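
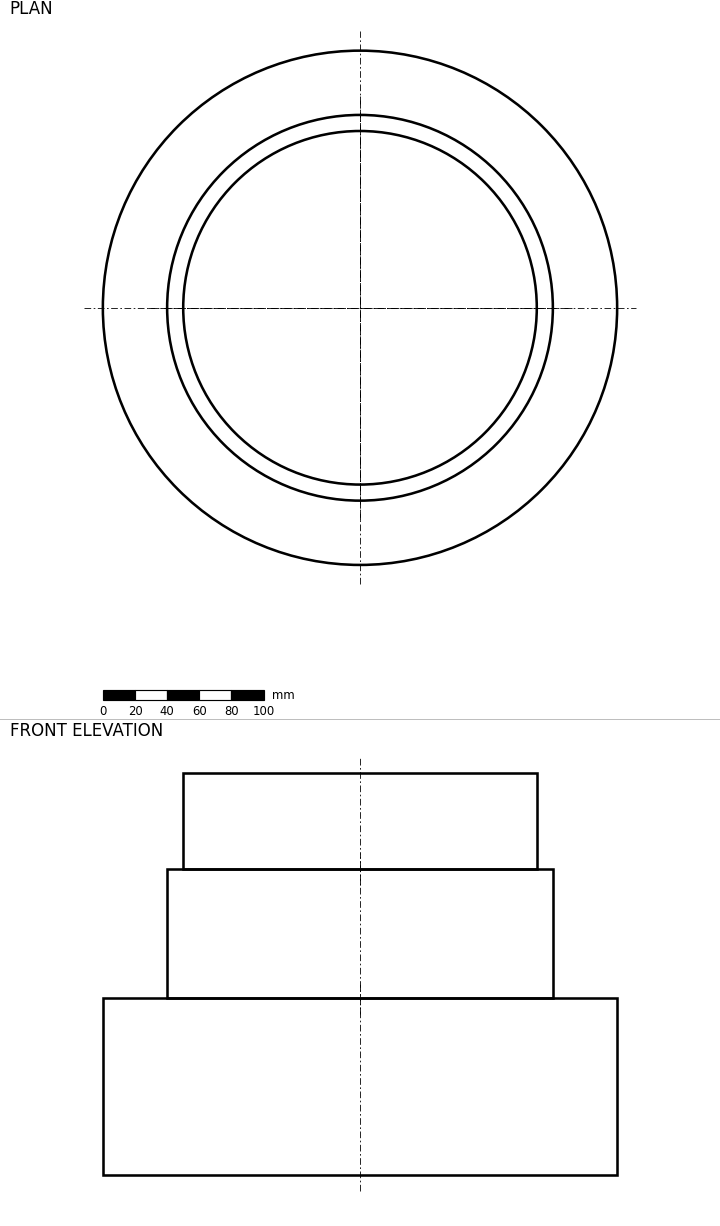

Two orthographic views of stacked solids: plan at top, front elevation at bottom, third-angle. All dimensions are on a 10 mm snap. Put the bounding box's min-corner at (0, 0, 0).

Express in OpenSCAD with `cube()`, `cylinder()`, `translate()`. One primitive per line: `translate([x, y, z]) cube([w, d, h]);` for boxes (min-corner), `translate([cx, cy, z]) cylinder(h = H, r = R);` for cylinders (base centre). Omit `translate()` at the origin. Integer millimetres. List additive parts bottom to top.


translate([160, 160, 0]) cylinder(h = 110, r = 160);
translate([160, 160, 110]) cylinder(h = 80, r = 120);
translate([160, 160, 190]) cylinder(h = 60, r = 110);


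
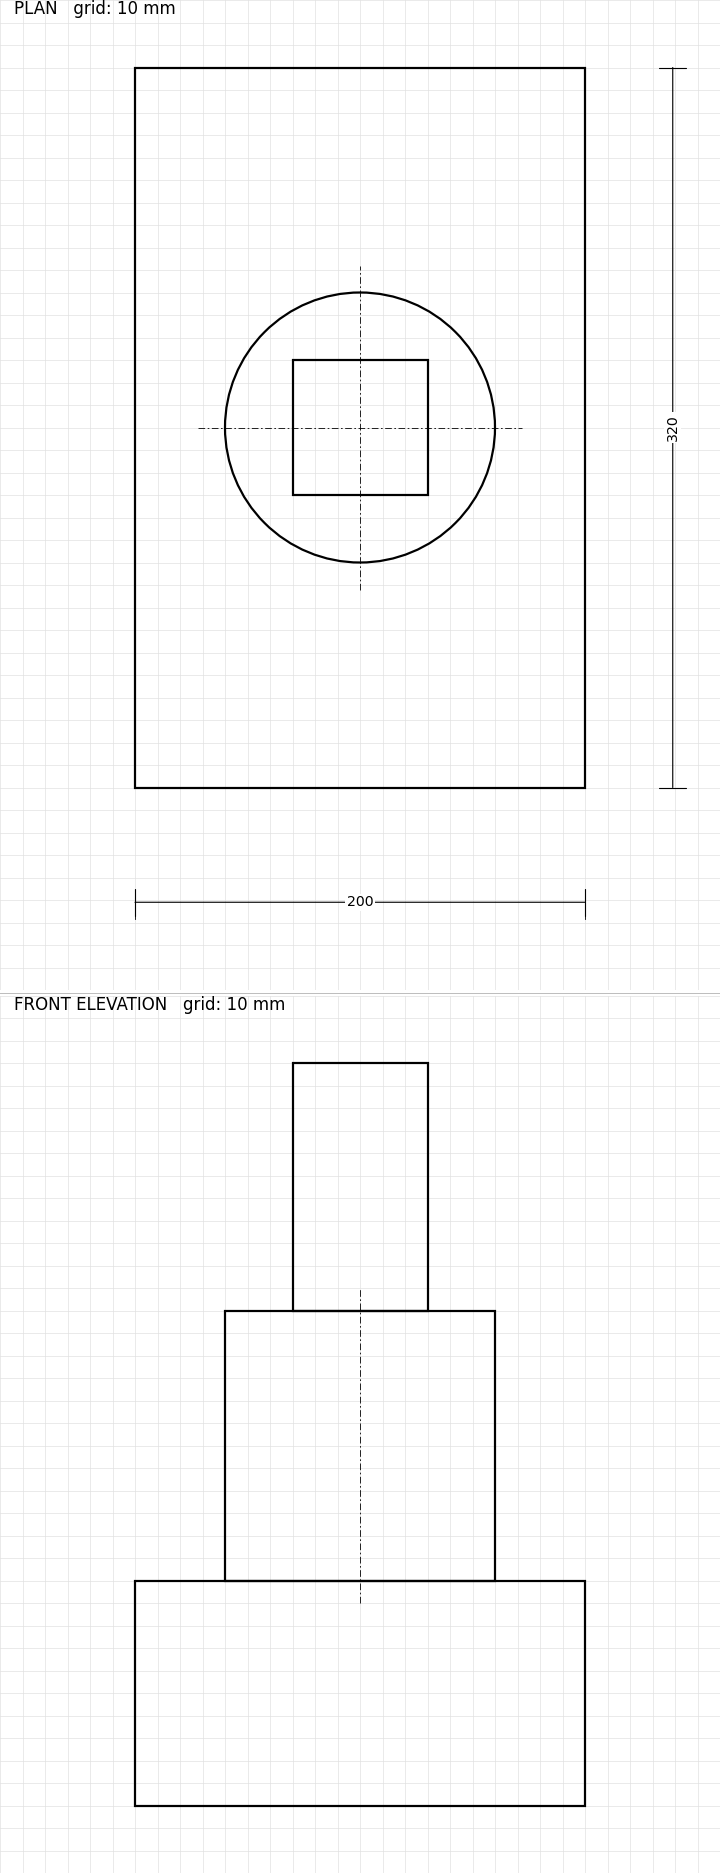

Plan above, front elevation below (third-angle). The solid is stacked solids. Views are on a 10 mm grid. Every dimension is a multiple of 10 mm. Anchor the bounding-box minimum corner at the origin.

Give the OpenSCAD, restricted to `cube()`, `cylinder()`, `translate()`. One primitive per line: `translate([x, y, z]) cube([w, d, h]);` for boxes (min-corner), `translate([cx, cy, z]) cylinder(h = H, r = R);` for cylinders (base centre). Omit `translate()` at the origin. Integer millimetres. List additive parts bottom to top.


cube([200, 320, 100]);
translate([100, 160, 100]) cylinder(h = 120, r = 60);
translate([70, 130, 220]) cube([60, 60, 110]);


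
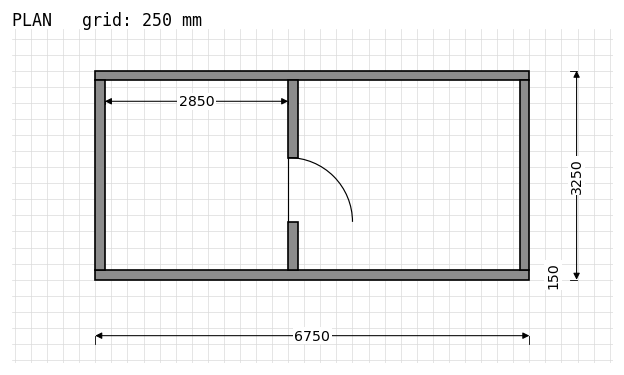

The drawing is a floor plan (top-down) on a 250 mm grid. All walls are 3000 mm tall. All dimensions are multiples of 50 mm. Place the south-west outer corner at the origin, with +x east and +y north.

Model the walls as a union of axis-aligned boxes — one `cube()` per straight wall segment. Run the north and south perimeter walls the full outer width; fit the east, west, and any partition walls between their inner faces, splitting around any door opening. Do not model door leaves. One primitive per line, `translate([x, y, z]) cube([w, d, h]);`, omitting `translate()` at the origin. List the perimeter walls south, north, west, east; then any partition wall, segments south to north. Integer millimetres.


cube([6750, 150, 3000]);
translate([0, 3100, 0]) cube([6750, 150, 3000]);
translate([0, 150, 0]) cube([150, 2950, 3000]);
translate([6600, 150, 0]) cube([150, 2950, 3000]);
translate([3000, 150, 0]) cube([150, 750, 3000]);
translate([3000, 1900, 0]) cube([150, 1200, 3000]);


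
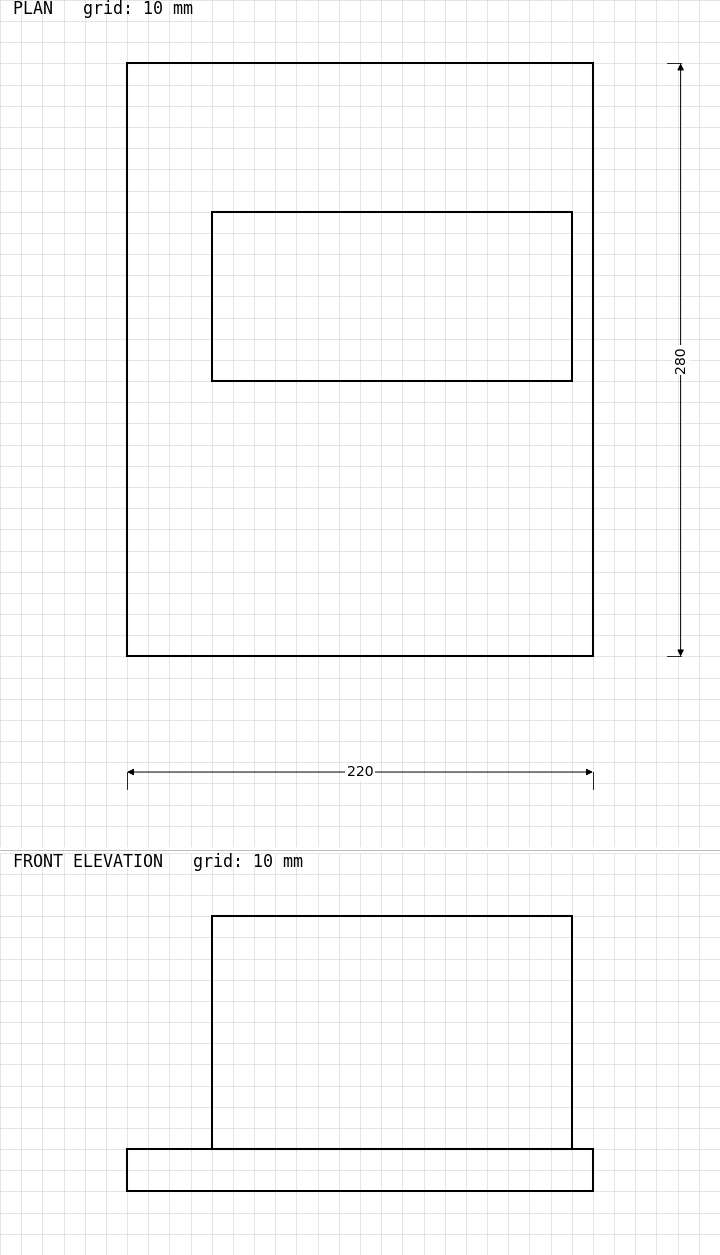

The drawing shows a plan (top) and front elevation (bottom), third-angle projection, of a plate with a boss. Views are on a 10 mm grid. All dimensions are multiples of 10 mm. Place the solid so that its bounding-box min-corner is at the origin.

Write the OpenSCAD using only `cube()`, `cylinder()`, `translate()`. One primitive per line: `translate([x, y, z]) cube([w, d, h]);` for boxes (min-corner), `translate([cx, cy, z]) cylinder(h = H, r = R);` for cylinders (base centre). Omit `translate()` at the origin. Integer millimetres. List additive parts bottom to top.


cube([220, 280, 20]);
translate([40, 130, 20]) cube([170, 80, 110]);


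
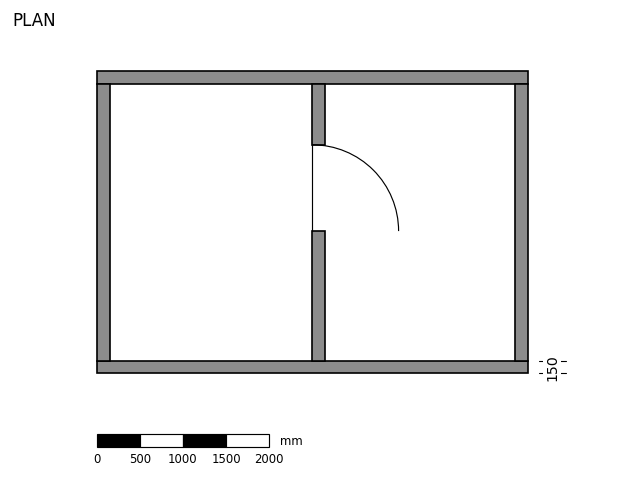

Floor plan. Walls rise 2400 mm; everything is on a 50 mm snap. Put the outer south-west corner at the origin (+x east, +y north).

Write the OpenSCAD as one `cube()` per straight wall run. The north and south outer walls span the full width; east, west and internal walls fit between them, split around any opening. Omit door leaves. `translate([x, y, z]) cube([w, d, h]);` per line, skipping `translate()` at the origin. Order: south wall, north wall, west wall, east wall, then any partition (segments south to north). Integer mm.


cube([5000, 150, 2400]);
translate([0, 3350, 0]) cube([5000, 150, 2400]);
translate([0, 150, 0]) cube([150, 3200, 2400]);
translate([4850, 150, 0]) cube([150, 3200, 2400]);
translate([2500, 150, 0]) cube([150, 1500, 2400]);
translate([2500, 2650, 0]) cube([150, 700, 2400]);


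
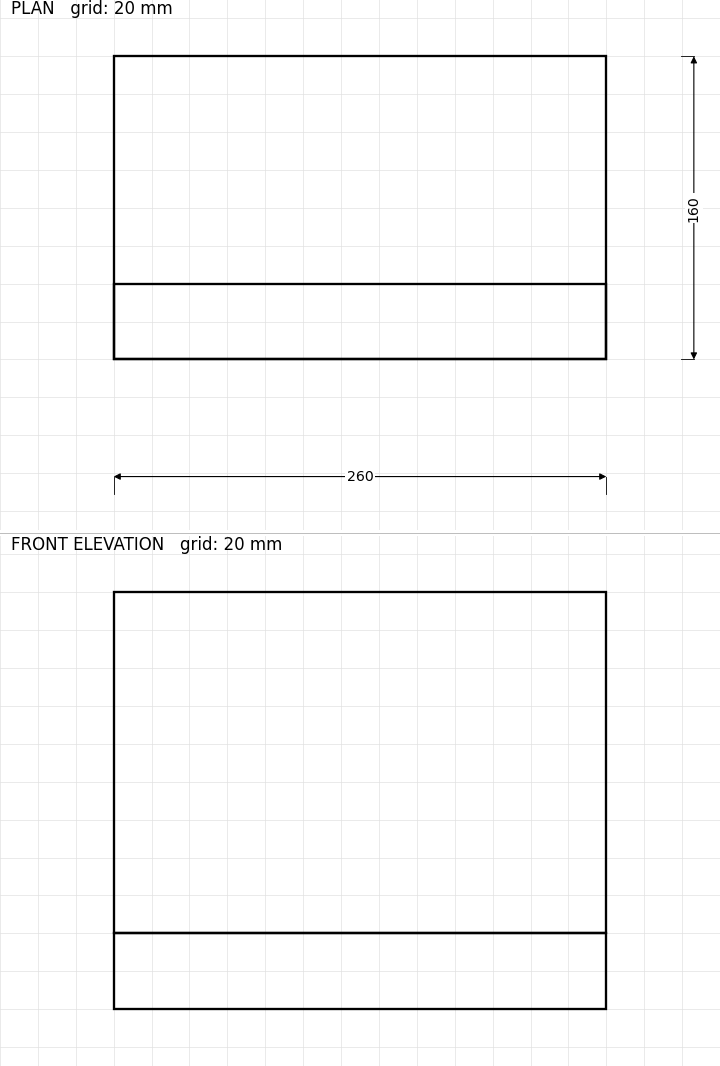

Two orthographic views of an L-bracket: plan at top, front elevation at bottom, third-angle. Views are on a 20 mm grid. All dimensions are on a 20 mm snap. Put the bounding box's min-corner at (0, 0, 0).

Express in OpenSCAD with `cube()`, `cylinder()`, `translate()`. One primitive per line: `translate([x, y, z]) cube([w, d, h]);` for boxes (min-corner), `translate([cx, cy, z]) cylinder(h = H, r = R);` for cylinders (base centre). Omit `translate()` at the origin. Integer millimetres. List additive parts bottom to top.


cube([260, 160, 40]);
translate([0, 0, 40]) cube([260, 40, 180]);


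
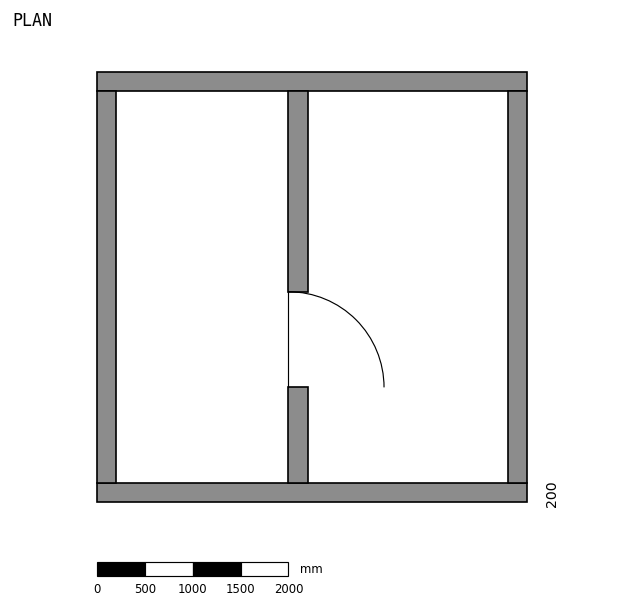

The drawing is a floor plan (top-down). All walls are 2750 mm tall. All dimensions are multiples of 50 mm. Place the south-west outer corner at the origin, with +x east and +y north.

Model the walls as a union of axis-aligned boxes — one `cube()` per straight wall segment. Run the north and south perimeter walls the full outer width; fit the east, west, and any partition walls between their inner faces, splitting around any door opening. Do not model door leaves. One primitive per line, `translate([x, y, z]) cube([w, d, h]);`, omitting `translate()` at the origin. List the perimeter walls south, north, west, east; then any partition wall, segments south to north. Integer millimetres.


cube([4500, 200, 2750]);
translate([0, 4300, 0]) cube([4500, 200, 2750]);
translate([0, 200, 0]) cube([200, 4100, 2750]);
translate([4300, 200, 0]) cube([200, 4100, 2750]);
translate([2000, 200, 0]) cube([200, 1000, 2750]);
translate([2000, 2200, 0]) cube([200, 2100, 2750]);


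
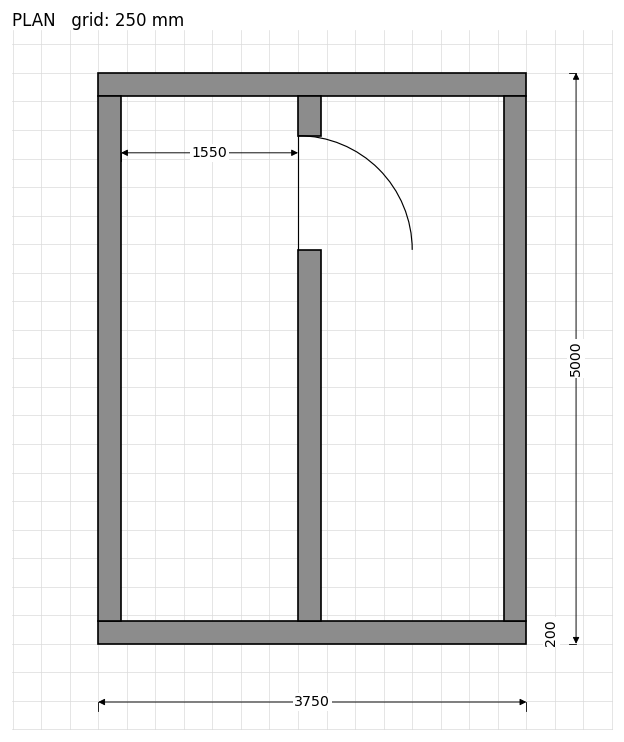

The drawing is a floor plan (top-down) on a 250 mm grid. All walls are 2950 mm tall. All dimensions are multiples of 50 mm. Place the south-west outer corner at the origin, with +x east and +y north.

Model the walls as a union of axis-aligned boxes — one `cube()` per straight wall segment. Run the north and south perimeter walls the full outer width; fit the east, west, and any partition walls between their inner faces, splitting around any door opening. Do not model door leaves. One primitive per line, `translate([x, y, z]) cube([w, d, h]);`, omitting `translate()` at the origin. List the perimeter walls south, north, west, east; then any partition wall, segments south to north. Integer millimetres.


cube([3750, 200, 2950]);
translate([0, 4800, 0]) cube([3750, 200, 2950]);
translate([0, 200, 0]) cube([200, 4600, 2950]);
translate([3550, 200, 0]) cube([200, 4600, 2950]);
translate([1750, 200, 0]) cube([200, 3250, 2950]);
translate([1750, 4450, 0]) cube([200, 350, 2950]);


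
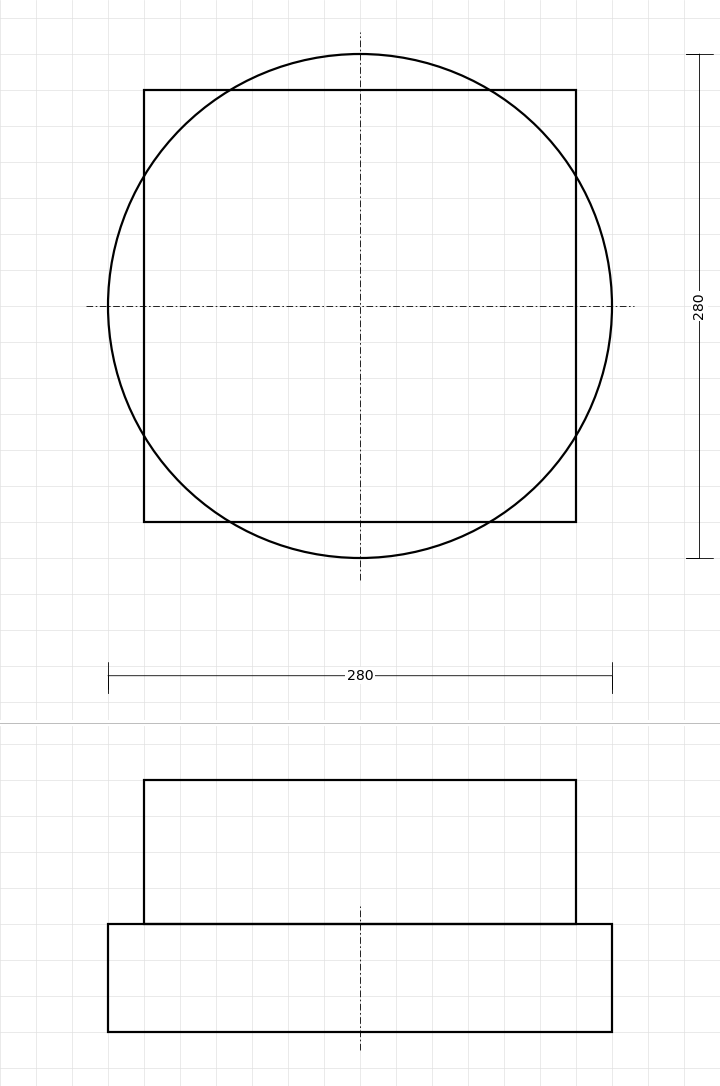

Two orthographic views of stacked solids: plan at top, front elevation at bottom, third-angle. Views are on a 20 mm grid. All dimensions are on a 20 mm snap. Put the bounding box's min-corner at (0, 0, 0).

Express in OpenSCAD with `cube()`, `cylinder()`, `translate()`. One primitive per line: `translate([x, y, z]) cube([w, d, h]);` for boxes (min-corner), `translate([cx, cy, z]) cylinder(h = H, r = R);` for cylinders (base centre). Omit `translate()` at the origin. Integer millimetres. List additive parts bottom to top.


translate([140, 140, 0]) cylinder(h = 60, r = 140);
translate([20, 20, 60]) cube([240, 240, 80]);


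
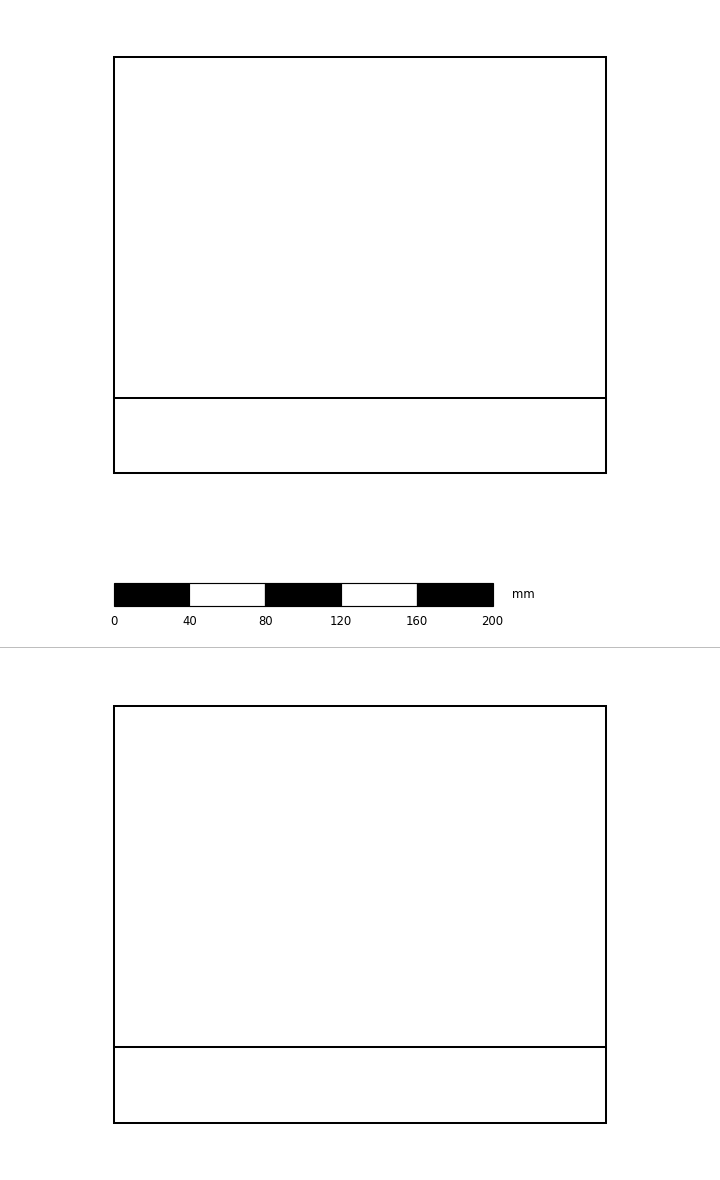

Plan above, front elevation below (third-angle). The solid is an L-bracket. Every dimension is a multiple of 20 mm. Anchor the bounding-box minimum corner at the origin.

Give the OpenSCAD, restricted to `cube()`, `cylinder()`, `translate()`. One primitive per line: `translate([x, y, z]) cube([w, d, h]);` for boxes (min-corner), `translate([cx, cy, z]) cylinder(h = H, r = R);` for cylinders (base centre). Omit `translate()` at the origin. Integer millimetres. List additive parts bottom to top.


cube([260, 220, 40]);
translate([0, 0, 40]) cube([260, 40, 180]);


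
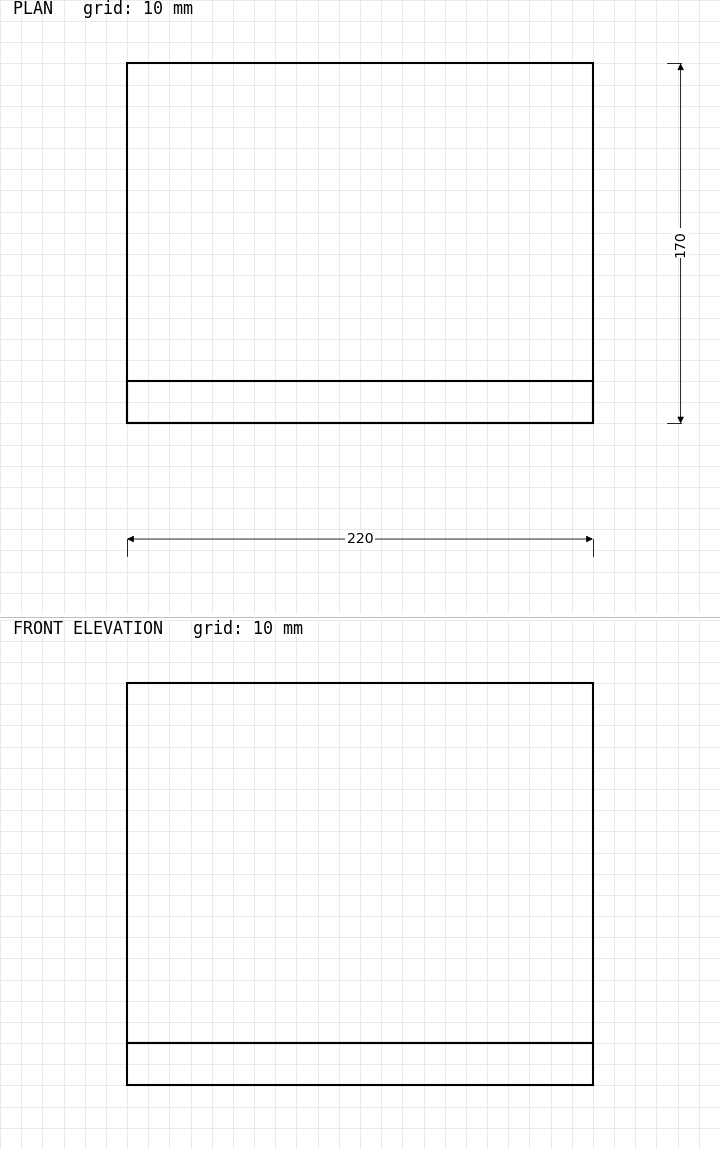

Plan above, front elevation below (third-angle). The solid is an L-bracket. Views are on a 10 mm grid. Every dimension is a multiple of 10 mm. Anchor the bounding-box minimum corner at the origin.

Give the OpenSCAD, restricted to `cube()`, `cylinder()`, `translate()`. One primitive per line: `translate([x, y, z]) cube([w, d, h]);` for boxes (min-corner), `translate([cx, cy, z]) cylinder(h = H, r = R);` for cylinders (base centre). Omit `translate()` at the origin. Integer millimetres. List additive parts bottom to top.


cube([220, 170, 20]);
translate([0, 0, 20]) cube([220, 20, 170]);


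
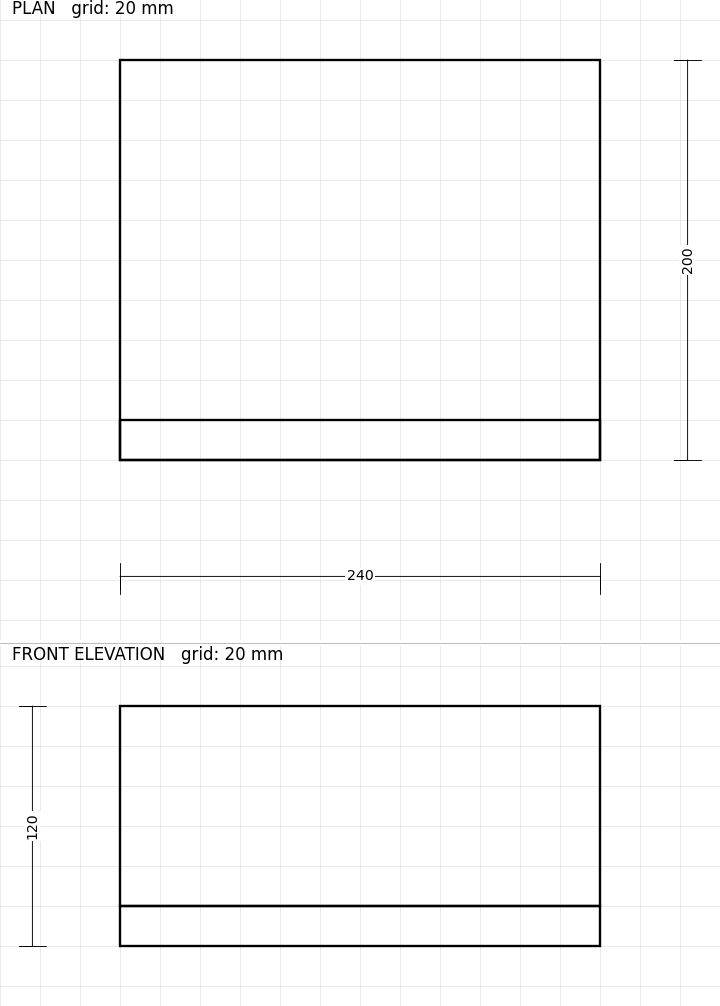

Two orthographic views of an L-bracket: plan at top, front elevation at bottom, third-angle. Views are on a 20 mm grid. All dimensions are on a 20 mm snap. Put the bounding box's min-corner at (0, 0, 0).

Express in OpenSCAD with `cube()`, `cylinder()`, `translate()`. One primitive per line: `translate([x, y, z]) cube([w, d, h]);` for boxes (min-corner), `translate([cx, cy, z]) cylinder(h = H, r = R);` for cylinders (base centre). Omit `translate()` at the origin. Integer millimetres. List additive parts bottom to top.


cube([240, 200, 20]);
translate([0, 0, 20]) cube([240, 20, 100]);


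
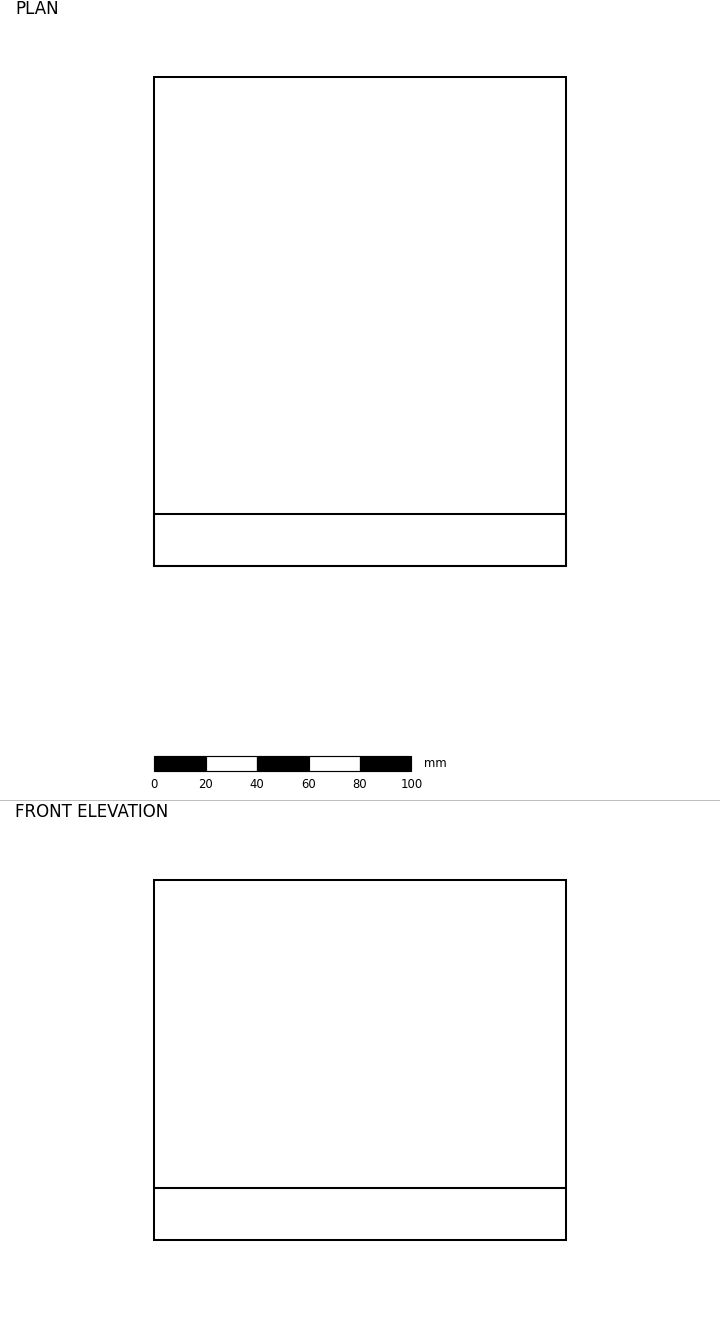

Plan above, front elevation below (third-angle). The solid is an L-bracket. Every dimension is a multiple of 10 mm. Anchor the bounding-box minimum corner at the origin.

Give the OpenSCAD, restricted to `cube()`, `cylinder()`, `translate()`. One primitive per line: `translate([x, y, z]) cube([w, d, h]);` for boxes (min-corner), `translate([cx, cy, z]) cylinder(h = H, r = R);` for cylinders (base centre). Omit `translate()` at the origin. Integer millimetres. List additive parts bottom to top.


cube([160, 190, 20]);
translate([0, 0, 20]) cube([160, 20, 120]);


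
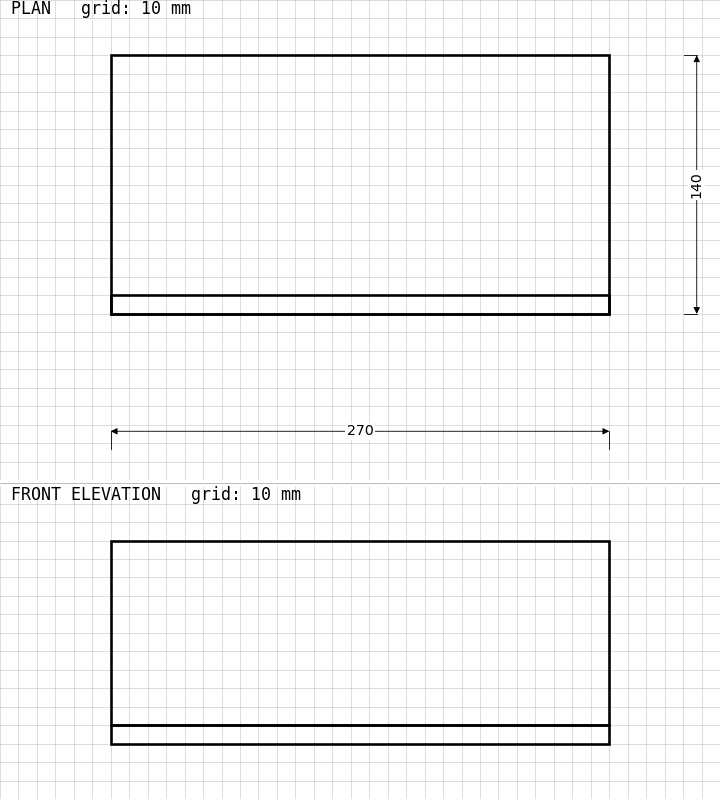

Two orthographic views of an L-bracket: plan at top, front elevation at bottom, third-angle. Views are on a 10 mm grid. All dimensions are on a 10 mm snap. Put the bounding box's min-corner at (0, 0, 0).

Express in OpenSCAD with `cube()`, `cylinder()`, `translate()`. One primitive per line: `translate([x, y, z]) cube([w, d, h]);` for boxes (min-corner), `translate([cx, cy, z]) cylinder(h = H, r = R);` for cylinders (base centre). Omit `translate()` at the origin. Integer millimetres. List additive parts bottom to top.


cube([270, 140, 10]);
translate([0, 0, 10]) cube([270, 10, 100]);


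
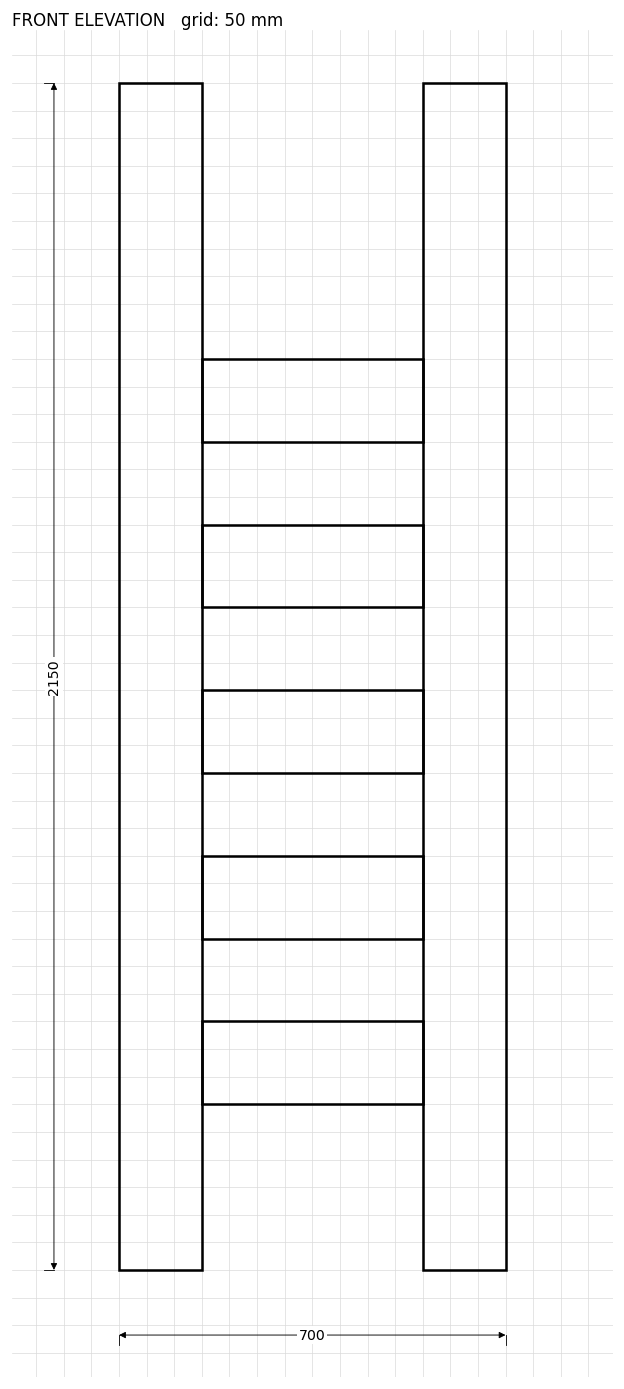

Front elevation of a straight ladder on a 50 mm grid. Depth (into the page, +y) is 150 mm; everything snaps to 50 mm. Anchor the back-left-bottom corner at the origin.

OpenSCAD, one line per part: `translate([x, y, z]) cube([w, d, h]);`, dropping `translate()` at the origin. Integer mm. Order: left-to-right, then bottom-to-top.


cube([150, 150, 2150]);
translate([150, 0, 300]) cube([400, 150, 150]);
translate([150, 0, 600]) cube([400, 150, 150]);
translate([150, 0, 900]) cube([400, 150, 150]);
translate([150, 0, 1200]) cube([400, 150, 150]);
translate([150, 0, 1500]) cube([400, 150, 150]);
translate([550, 0, 0]) cube([150, 150, 2150]);


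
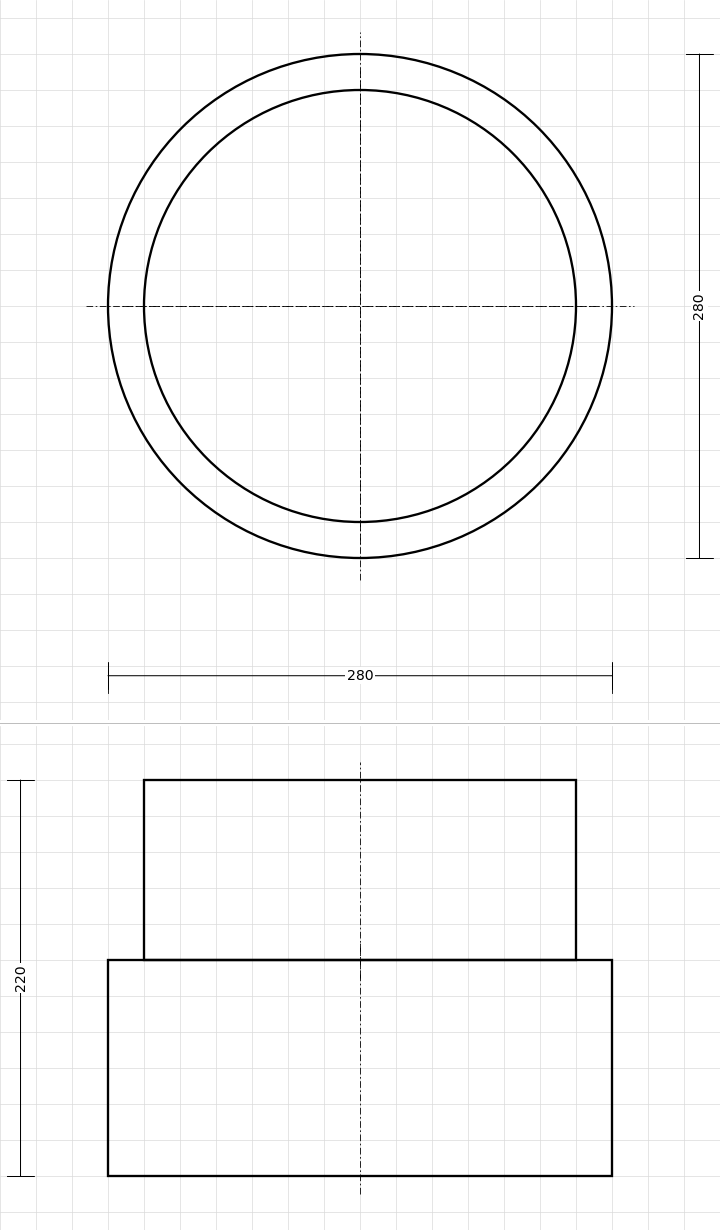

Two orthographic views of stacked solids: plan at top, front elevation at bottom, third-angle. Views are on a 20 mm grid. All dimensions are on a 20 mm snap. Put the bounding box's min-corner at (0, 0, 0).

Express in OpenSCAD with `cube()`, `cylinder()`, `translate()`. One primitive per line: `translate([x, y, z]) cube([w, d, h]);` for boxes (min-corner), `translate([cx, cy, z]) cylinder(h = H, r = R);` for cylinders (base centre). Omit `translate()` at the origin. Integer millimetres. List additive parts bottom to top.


translate([140, 140, 0]) cylinder(h = 120, r = 140);
translate([140, 140, 120]) cylinder(h = 100, r = 120);


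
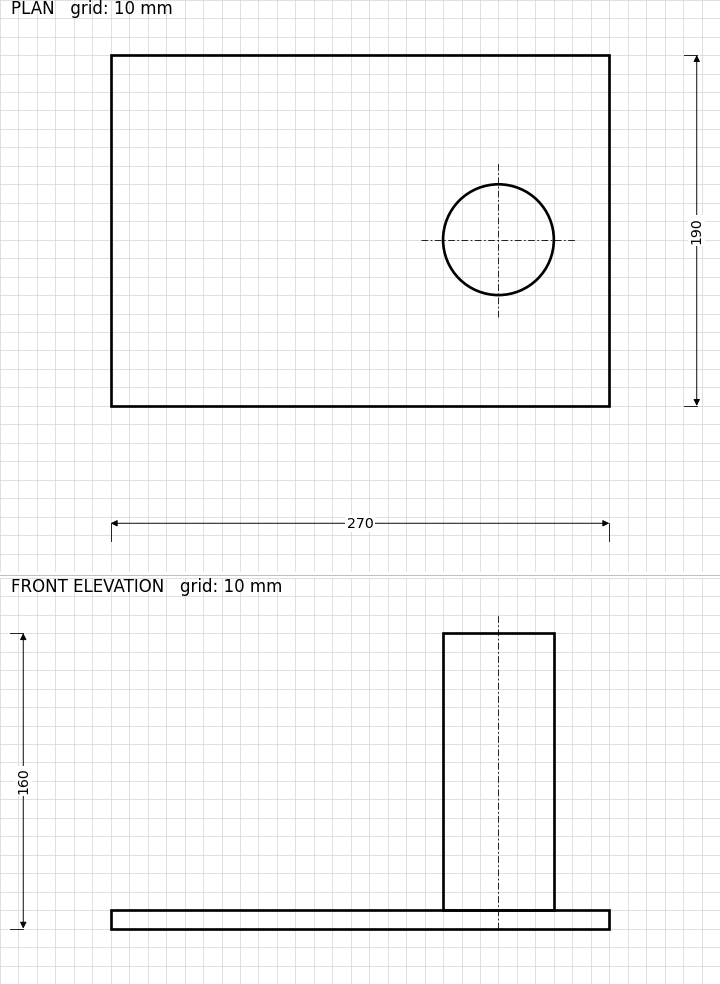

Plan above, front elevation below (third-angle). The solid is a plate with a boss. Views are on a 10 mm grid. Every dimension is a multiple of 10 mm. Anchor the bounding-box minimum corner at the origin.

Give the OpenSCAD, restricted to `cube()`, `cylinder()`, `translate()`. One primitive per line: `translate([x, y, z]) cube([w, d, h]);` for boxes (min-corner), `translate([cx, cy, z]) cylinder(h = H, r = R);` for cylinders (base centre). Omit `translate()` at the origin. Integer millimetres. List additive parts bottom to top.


cube([270, 190, 10]);
translate([210, 90, 10]) cylinder(h = 150, r = 30);


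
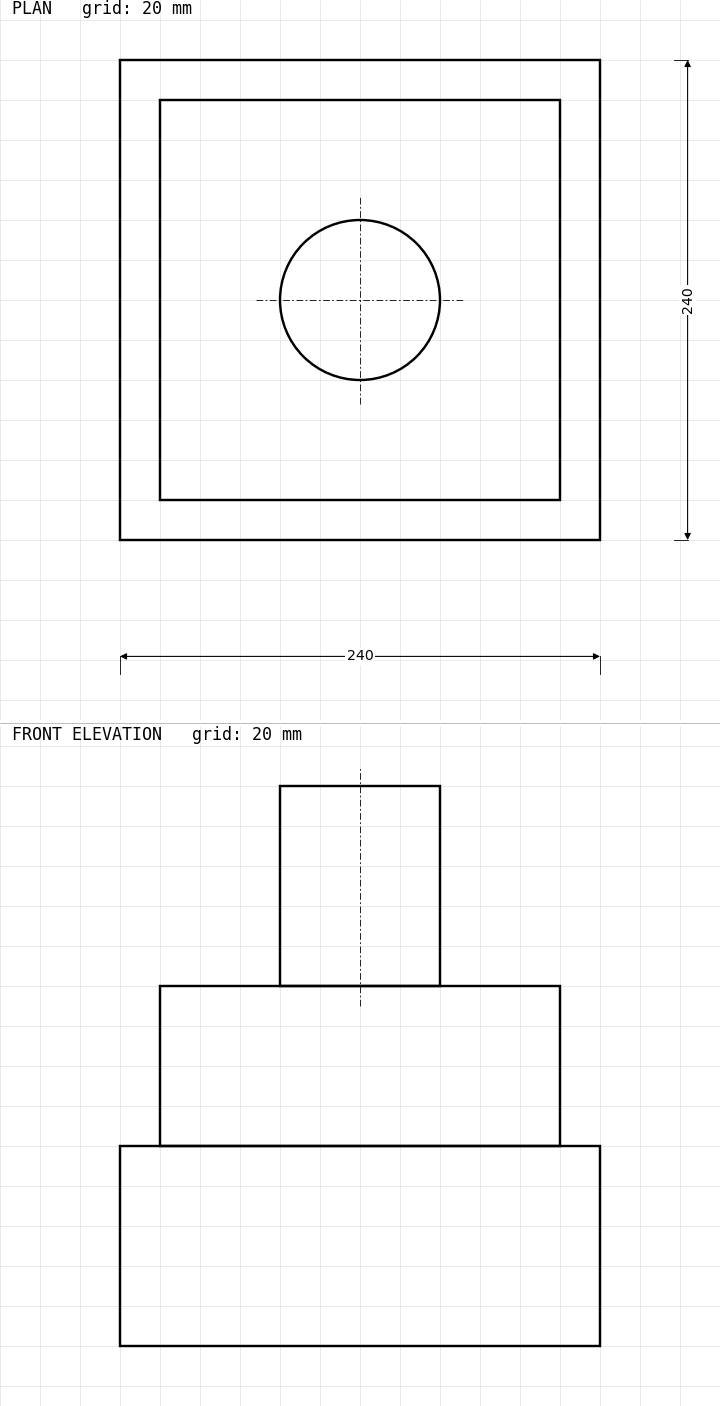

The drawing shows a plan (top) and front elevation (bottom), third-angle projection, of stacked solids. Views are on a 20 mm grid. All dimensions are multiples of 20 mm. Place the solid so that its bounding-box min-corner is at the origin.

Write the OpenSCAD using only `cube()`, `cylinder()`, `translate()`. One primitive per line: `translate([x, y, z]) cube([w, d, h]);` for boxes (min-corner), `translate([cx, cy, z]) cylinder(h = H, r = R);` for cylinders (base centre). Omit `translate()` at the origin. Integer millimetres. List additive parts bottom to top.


cube([240, 240, 100]);
translate([20, 20, 100]) cube([200, 200, 80]);
translate([120, 120, 180]) cylinder(h = 100, r = 40);


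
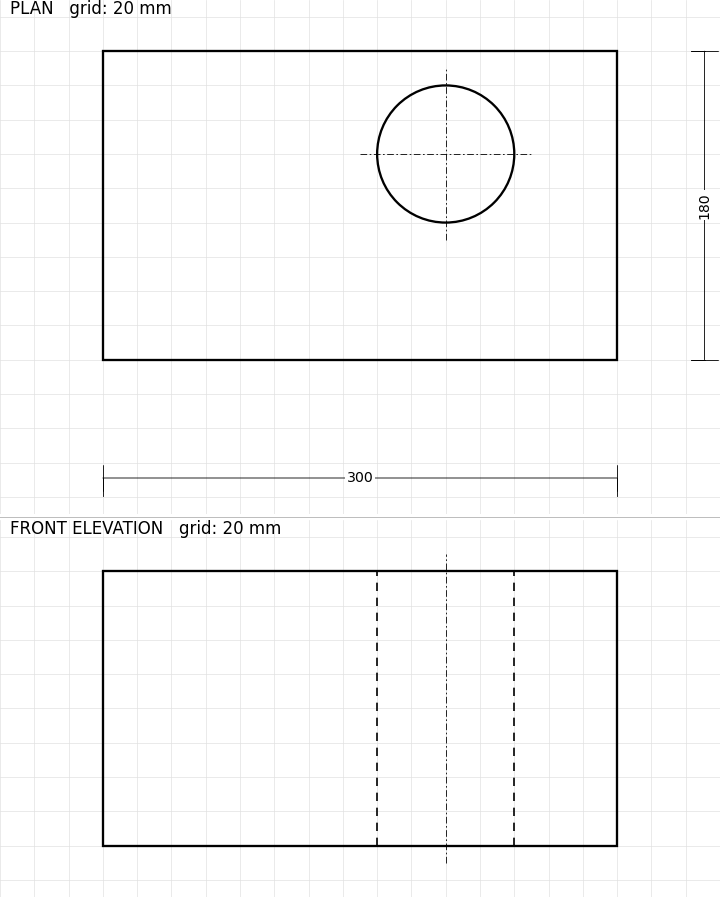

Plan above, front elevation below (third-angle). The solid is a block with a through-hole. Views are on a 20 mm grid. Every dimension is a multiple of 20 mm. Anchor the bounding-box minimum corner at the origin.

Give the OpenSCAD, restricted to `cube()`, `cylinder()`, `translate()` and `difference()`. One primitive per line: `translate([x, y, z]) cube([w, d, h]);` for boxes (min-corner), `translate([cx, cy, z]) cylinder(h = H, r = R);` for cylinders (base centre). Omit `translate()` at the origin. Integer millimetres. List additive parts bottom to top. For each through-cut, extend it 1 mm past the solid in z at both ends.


difference() {
  cube([300, 180, 160]);
  translate([200, 120, -1]) cylinder(h = 162, r = 40);
}


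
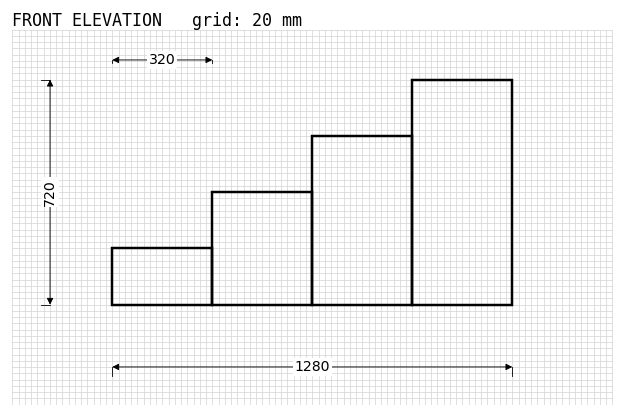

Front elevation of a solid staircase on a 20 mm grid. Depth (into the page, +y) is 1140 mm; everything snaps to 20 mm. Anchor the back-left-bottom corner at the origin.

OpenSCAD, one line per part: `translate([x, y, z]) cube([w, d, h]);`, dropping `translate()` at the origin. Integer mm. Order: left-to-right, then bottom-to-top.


cube([320, 1140, 180]);
translate([320, 0, 0]) cube([320, 1140, 360]);
translate([640, 0, 0]) cube([320, 1140, 540]);
translate([960, 0, 0]) cube([320, 1140, 720]);


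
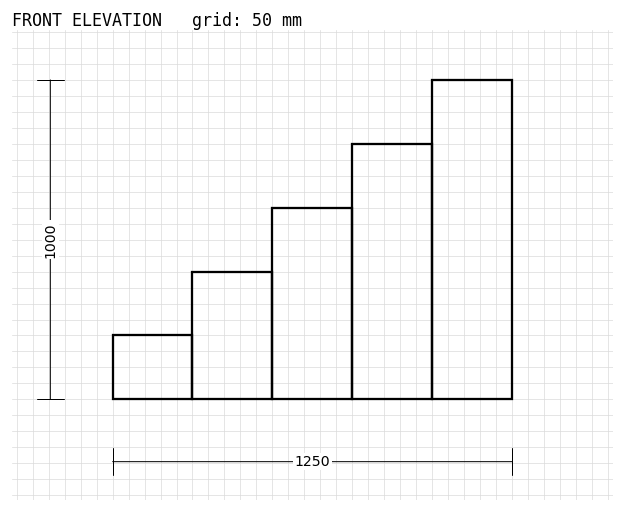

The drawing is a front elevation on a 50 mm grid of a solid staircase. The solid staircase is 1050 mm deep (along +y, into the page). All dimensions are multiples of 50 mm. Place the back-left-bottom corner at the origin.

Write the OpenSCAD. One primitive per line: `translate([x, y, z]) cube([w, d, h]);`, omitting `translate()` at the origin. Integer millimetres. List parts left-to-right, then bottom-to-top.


cube([250, 1050, 200]);
translate([250, 0, 0]) cube([250, 1050, 400]);
translate([500, 0, 0]) cube([250, 1050, 600]);
translate([750, 0, 0]) cube([250, 1050, 800]);
translate([1000, 0, 0]) cube([250, 1050, 1000]);


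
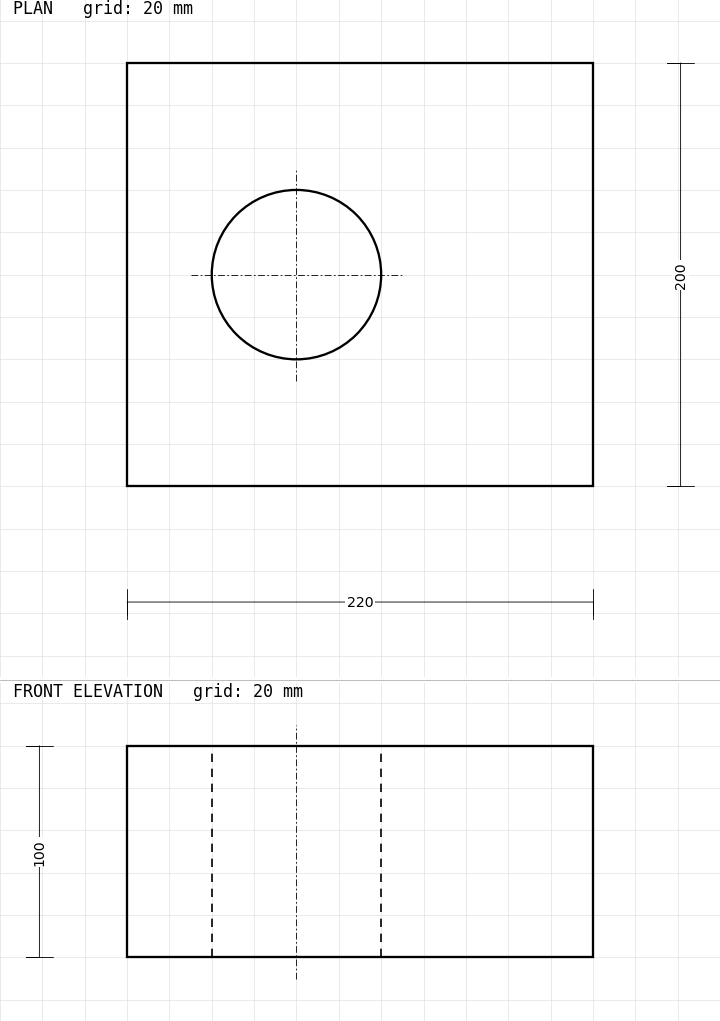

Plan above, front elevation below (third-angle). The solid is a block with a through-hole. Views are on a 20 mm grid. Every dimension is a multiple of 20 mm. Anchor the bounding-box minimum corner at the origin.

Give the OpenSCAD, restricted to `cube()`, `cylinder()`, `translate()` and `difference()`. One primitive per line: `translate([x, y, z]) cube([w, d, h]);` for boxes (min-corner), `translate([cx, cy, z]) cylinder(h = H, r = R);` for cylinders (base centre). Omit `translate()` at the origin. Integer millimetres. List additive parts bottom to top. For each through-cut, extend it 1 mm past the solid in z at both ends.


difference() {
  cube([220, 200, 100]);
  translate([80, 100, -1]) cylinder(h = 102, r = 40);
}


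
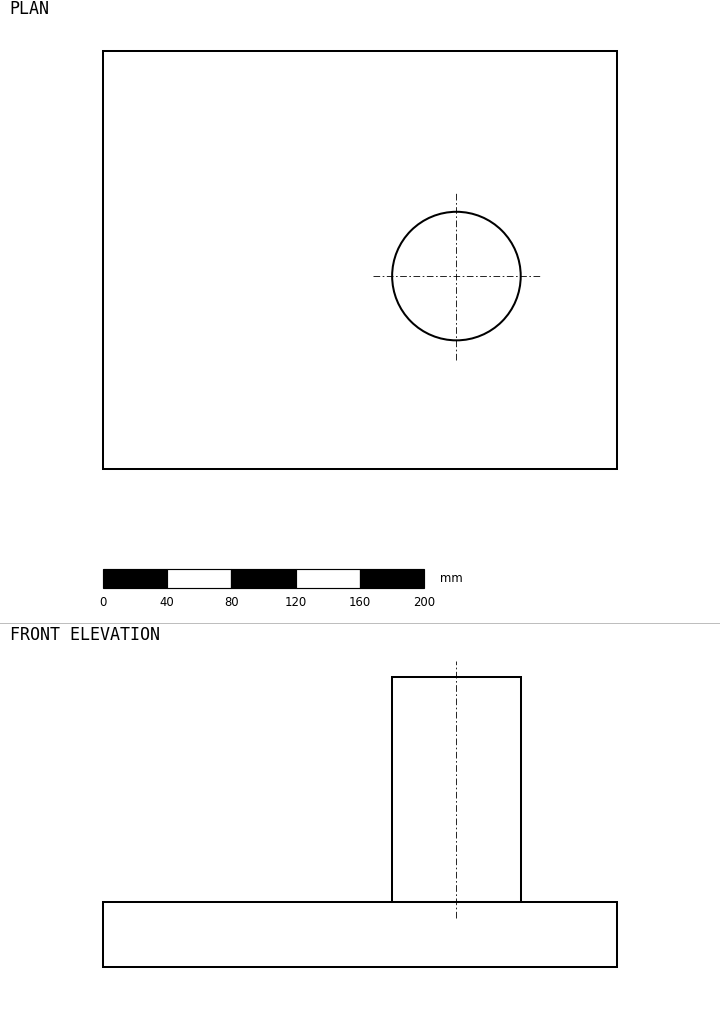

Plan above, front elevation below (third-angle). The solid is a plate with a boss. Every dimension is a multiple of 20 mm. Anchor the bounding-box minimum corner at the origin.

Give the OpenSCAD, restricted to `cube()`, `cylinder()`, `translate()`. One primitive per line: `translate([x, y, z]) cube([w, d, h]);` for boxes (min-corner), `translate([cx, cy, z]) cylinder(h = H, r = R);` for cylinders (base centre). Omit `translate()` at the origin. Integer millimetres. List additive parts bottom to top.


cube([320, 260, 40]);
translate([220, 120, 40]) cylinder(h = 140, r = 40);


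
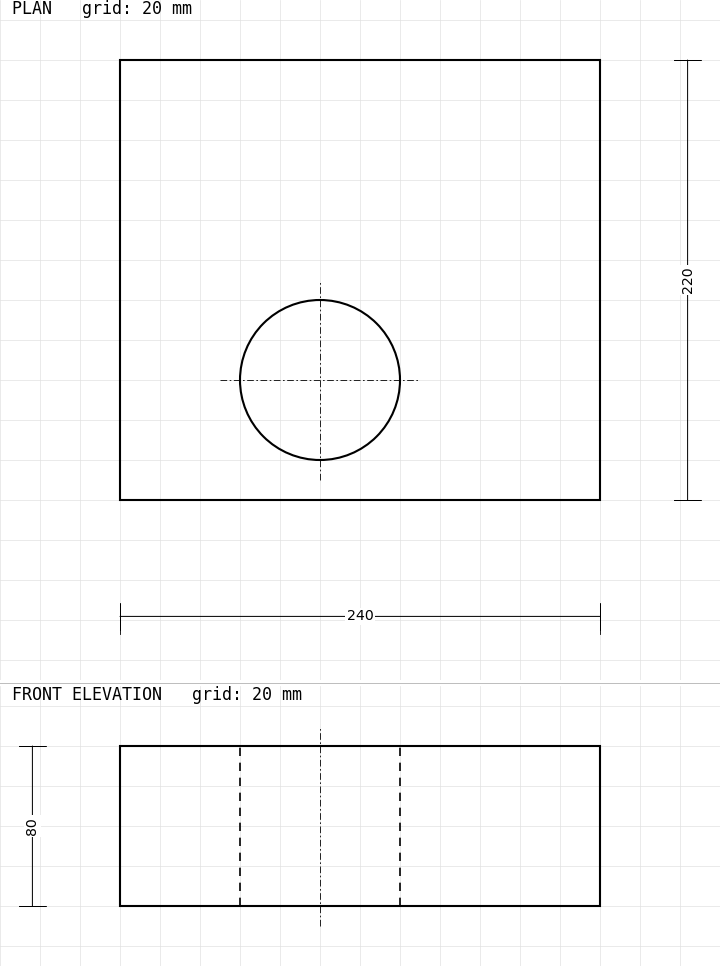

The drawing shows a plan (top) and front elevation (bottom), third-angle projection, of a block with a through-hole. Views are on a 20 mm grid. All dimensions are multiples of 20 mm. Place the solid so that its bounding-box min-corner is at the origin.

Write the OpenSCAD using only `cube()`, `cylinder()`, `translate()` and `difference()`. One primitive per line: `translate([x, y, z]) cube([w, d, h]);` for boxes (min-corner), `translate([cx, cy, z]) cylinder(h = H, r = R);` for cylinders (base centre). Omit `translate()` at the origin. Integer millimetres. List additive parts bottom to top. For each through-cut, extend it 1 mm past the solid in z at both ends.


difference() {
  cube([240, 220, 80]);
  translate([100, 60, -1]) cylinder(h = 82, r = 40);
}


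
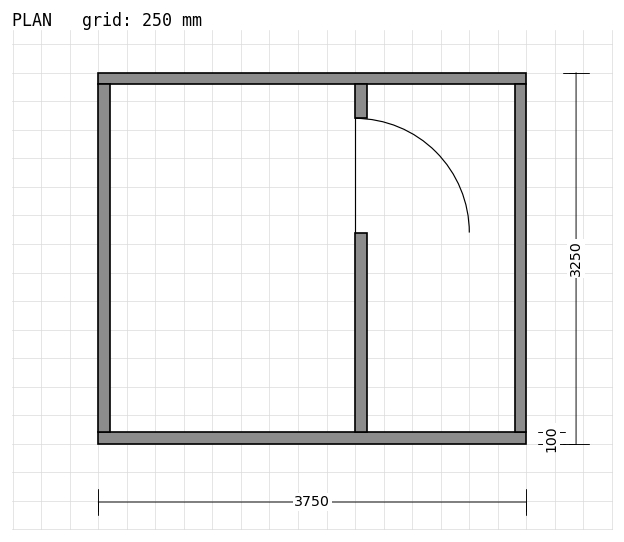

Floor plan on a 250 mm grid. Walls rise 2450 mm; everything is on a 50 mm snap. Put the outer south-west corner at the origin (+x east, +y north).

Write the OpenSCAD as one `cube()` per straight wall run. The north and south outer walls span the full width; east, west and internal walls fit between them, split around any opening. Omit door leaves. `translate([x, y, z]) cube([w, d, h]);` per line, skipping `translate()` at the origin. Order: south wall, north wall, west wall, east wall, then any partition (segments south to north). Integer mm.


cube([3750, 100, 2450]);
translate([0, 3150, 0]) cube([3750, 100, 2450]);
translate([0, 100, 0]) cube([100, 3050, 2450]);
translate([3650, 100, 0]) cube([100, 3050, 2450]);
translate([2250, 100, 0]) cube([100, 1750, 2450]);
translate([2250, 2850, 0]) cube([100, 300, 2450]);


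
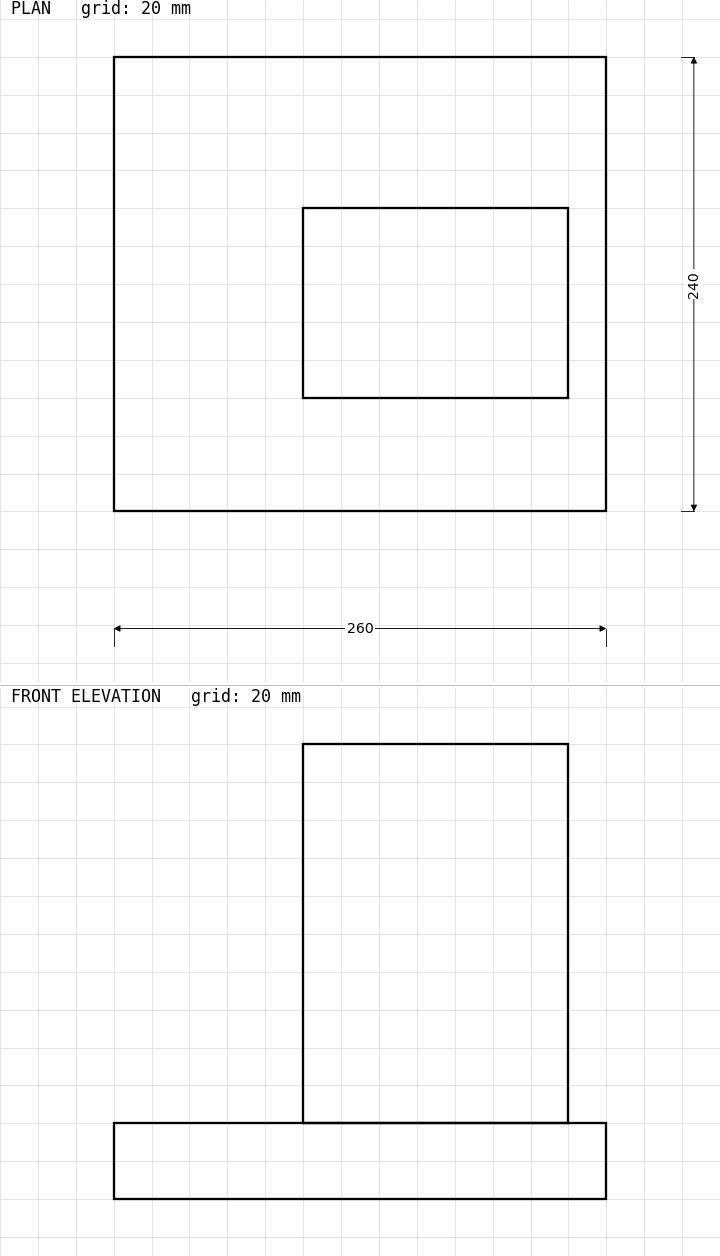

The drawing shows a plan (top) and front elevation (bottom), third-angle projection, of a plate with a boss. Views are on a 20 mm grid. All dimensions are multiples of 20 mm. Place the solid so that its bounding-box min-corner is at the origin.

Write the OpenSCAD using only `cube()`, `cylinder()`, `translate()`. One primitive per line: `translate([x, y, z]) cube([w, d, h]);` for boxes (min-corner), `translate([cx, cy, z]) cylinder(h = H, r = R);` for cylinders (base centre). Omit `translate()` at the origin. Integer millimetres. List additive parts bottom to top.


cube([260, 240, 40]);
translate([100, 60, 40]) cube([140, 100, 200]);


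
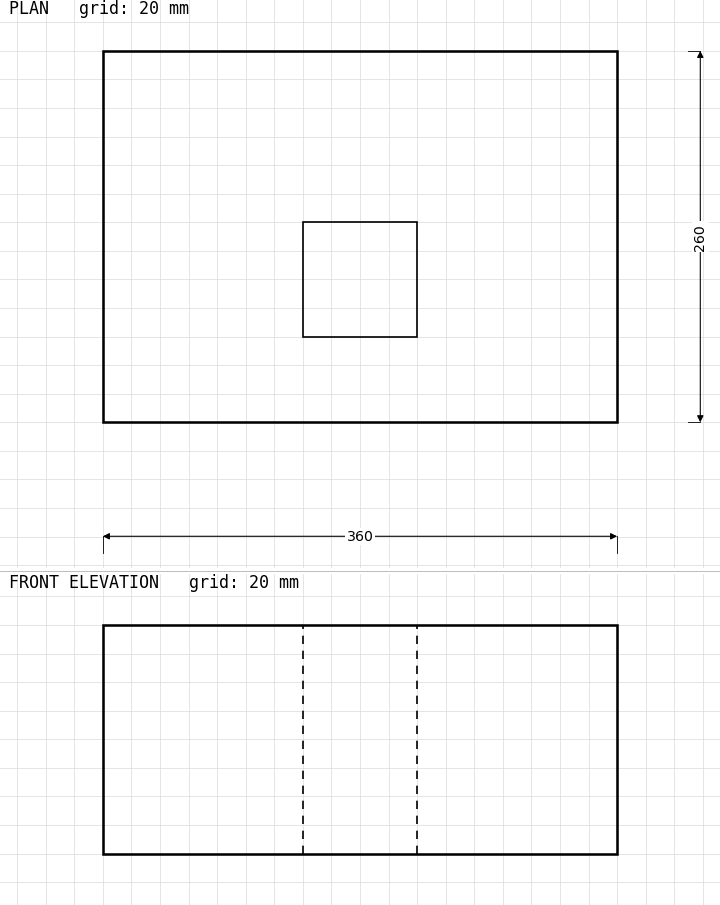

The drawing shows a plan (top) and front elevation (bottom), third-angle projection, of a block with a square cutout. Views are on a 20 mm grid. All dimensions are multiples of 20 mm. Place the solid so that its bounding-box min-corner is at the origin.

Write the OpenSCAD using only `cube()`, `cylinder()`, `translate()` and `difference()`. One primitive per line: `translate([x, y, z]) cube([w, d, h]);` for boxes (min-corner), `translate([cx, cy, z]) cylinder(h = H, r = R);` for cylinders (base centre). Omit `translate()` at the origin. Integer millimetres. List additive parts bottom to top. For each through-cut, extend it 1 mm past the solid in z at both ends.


difference() {
  cube([360, 260, 160]);
  translate([140, 60, -1]) cube([80, 80, 162]);
}


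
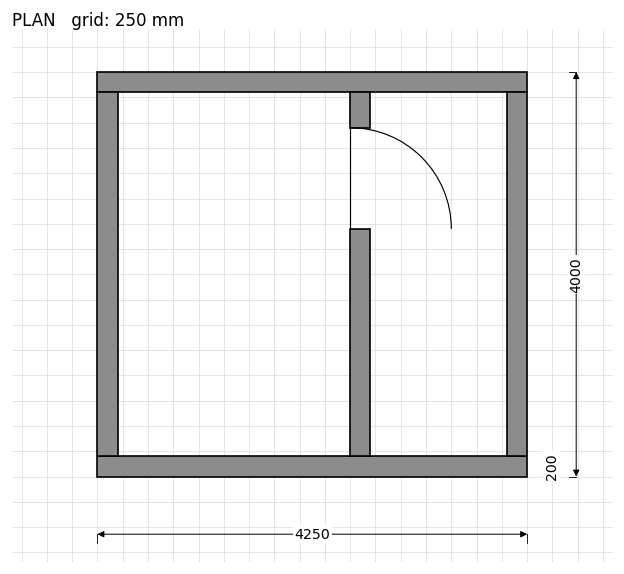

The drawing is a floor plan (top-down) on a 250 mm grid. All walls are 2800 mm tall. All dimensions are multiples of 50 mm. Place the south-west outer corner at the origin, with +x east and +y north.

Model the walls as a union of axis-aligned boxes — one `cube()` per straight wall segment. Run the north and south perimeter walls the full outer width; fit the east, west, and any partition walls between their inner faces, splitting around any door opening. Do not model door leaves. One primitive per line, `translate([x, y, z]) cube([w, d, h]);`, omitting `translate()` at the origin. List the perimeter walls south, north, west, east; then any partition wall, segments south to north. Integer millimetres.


cube([4250, 200, 2800]);
translate([0, 3800, 0]) cube([4250, 200, 2800]);
translate([0, 200, 0]) cube([200, 3600, 2800]);
translate([4050, 200, 0]) cube([200, 3600, 2800]);
translate([2500, 200, 0]) cube([200, 2250, 2800]);
translate([2500, 3450, 0]) cube([200, 350, 2800]);


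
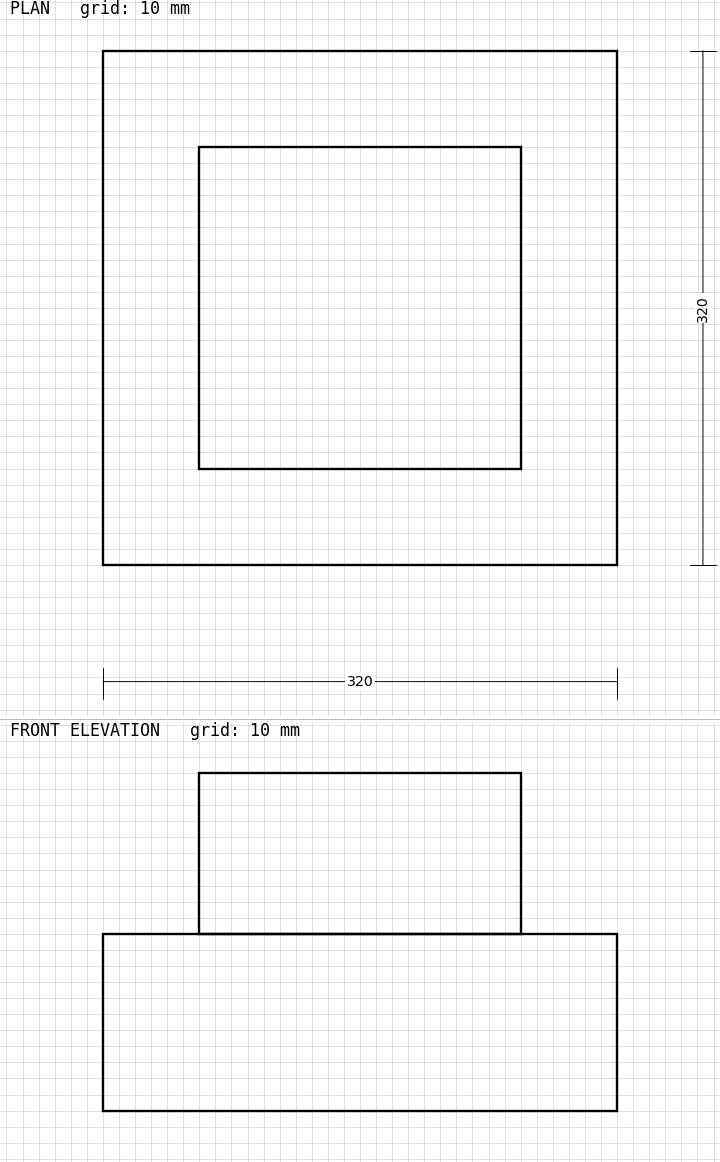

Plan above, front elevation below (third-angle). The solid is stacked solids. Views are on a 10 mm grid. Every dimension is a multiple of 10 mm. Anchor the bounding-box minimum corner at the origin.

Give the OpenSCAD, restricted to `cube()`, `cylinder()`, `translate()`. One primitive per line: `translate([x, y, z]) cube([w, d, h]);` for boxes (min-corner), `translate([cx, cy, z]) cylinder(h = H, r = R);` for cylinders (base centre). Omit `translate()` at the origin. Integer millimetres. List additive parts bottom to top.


cube([320, 320, 110]);
translate([60, 60, 110]) cube([200, 200, 100]);


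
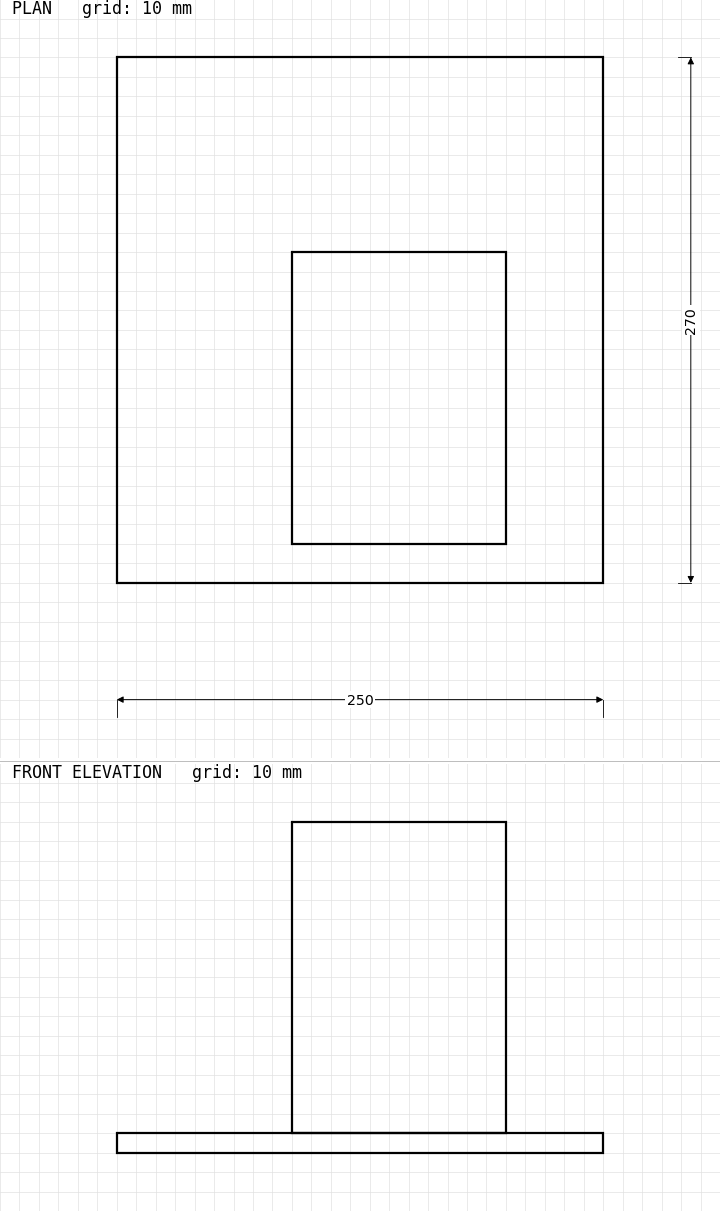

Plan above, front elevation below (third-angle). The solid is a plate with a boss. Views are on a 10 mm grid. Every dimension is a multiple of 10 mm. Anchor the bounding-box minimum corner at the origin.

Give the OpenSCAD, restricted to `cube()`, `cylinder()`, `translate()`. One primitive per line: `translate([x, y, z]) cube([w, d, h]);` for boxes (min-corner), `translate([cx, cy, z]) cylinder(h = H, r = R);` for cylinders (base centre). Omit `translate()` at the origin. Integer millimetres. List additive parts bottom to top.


cube([250, 270, 10]);
translate([90, 20, 10]) cube([110, 150, 160]);


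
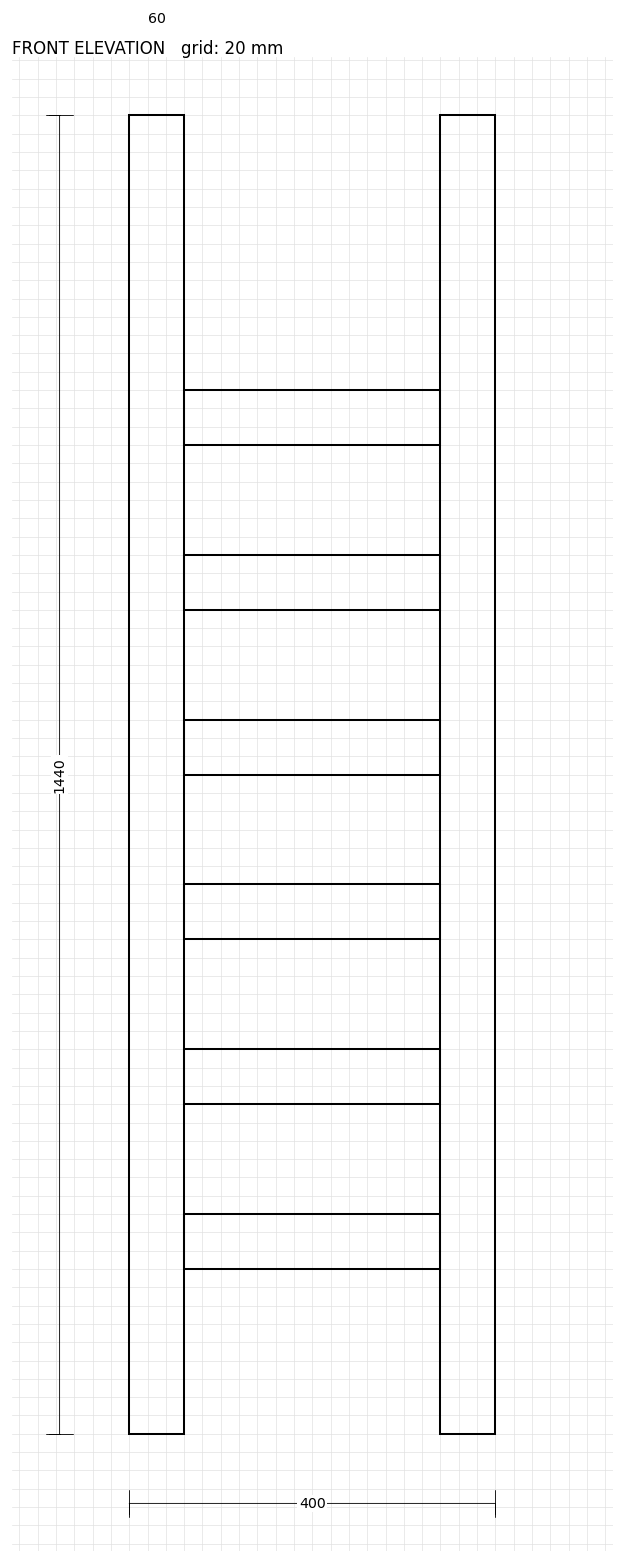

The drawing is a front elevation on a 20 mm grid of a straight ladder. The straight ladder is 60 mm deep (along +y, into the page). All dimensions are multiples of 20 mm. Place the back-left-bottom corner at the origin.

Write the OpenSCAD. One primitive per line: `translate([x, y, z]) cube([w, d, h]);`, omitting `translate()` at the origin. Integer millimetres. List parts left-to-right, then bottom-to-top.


cube([60, 60, 1440]);
translate([60, 0, 180]) cube([280, 60, 60]);
translate([60, 0, 360]) cube([280, 60, 60]);
translate([60, 0, 540]) cube([280, 60, 60]);
translate([60, 0, 720]) cube([280, 60, 60]);
translate([60, 0, 900]) cube([280, 60, 60]);
translate([60, 0, 1080]) cube([280, 60, 60]);
translate([340, 0, 0]) cube([60, 60, 1440]);


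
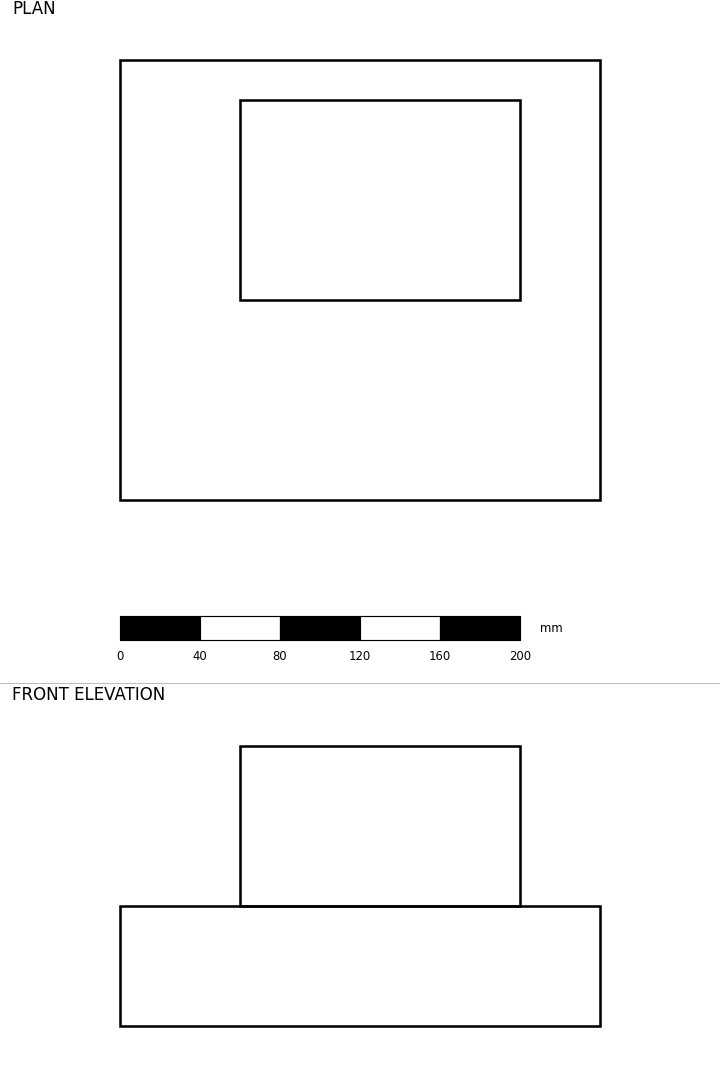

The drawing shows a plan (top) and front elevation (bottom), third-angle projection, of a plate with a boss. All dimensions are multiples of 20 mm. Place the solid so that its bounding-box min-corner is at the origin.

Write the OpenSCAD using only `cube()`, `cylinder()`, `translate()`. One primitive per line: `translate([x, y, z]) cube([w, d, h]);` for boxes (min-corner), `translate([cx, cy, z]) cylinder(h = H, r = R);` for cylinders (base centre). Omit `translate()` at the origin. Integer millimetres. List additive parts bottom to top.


cube([240, 220, 60]);
translate([60, 100, 60]) cube([140, 100, 80]);


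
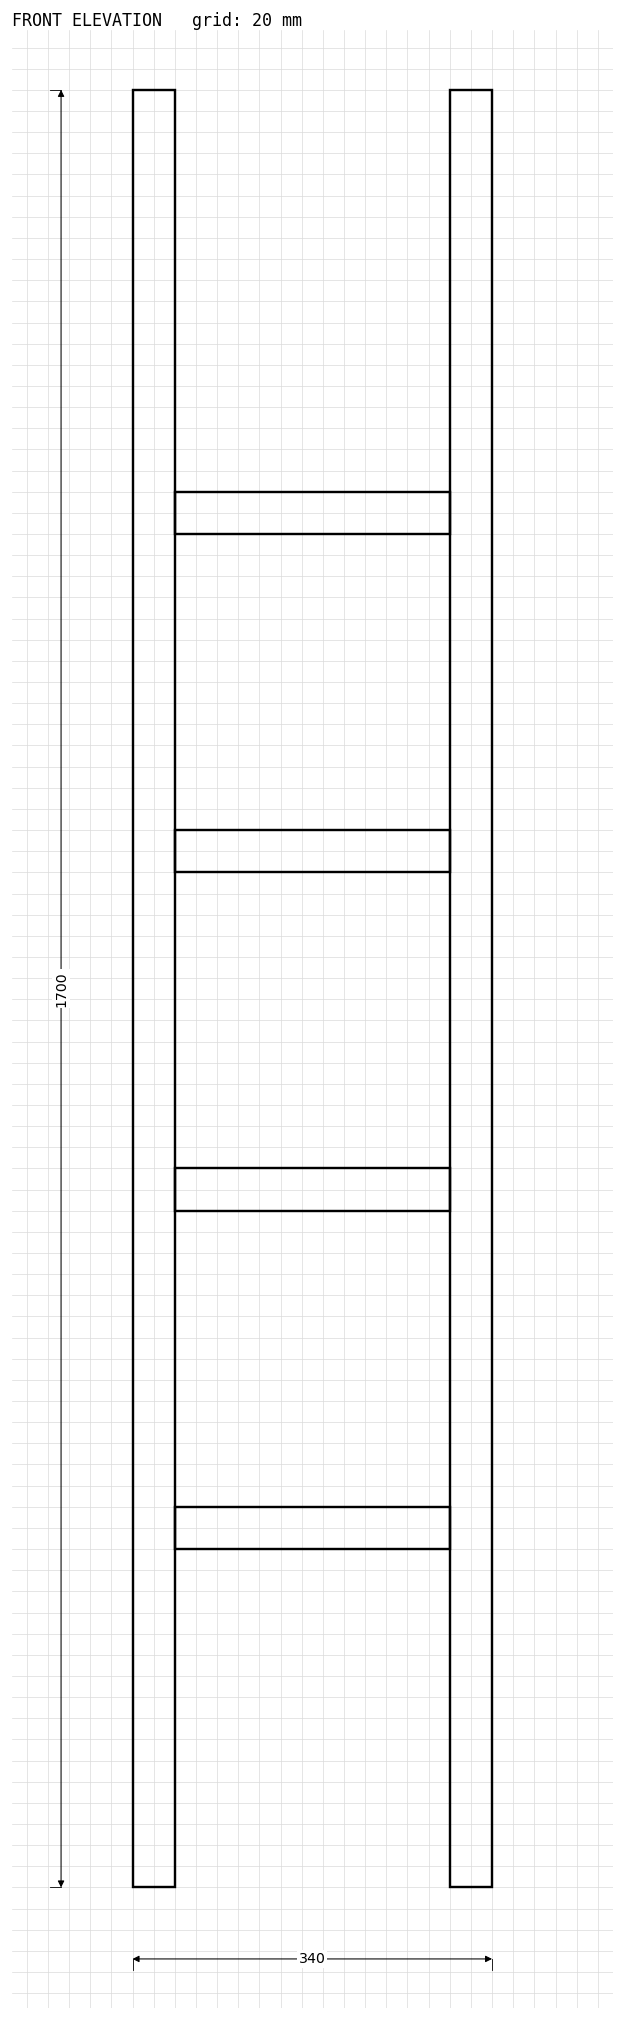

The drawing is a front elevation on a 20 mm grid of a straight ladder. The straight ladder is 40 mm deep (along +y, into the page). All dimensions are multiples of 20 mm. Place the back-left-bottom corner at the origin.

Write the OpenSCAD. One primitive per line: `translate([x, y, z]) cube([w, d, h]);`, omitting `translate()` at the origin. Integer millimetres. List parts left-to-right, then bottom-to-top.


cube([40, 40, 1700]);
translate([40, 0, 320]) cube([260, 40, 40]);
translate([40, 0, 640]) cube([260, 40, 40]);
translate([40, 0, 960]) cube([260, 40, 40]);
translate([40, 0, 1280]) cube([260, 40, 40]);
translate([300, 0, 0]) cube([40, 40, 1700]);
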